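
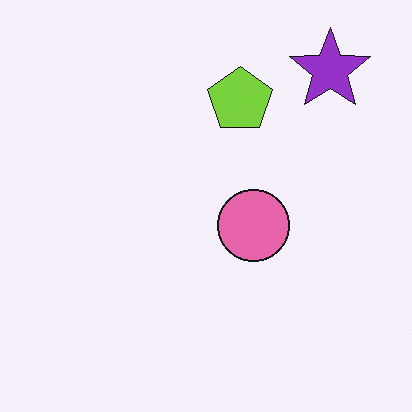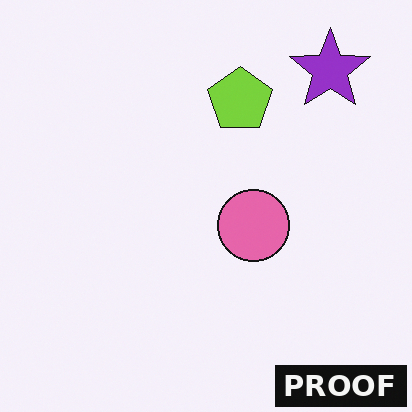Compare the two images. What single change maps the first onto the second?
The image was watermarked with the text "PROOF" in the lower-right corner.

A dark label reading "PROOF" appears in the lower-right corner.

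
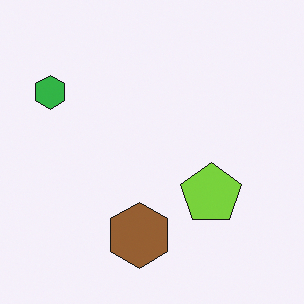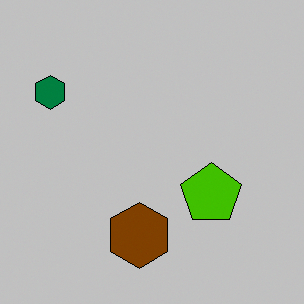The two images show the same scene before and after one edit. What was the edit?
The image was heavily posterized to just a handful of flat colors.

Each flat color has snapped to a coarser quantized level — most visibly, the near-white background has dropped to a flat grey.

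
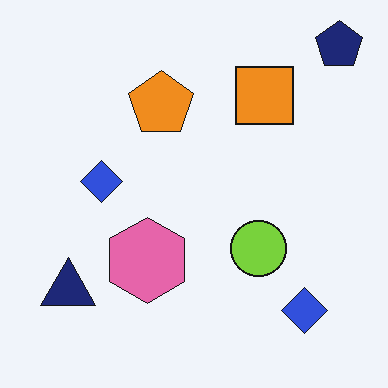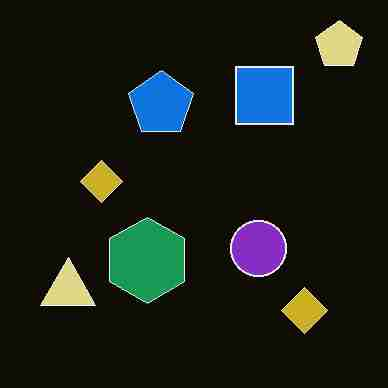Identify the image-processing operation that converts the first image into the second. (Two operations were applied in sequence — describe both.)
Color-inverted (negative), then degraded with heavy JPEG compression.

The light background has become dark and every shape's color is its complement — a photographic negative. Blocky 8×8 compression artifacts appear around shape edges and the flat background shows ringing — characteristic JPEG degradation.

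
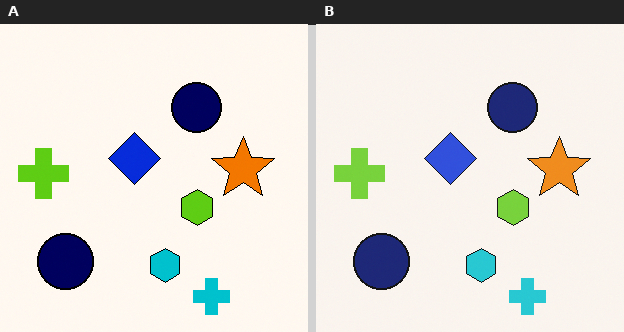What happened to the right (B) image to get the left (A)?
The image was given slightly increased contrast.

Tones are pushed away from mid-grey across the whole image — a global contrast change.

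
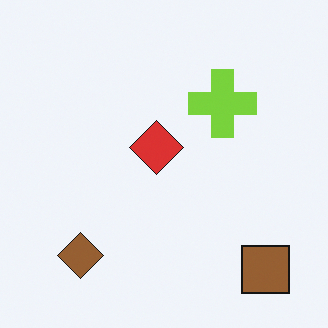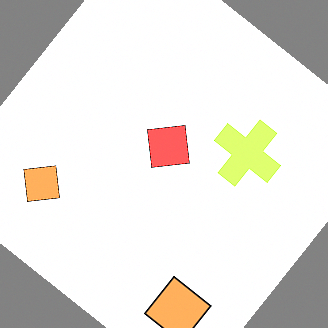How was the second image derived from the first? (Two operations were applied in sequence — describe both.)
The second image is the first rotated clockwise by a large amount — several tens of degrees, then substantially brightened.

Every shape is tilted by the same angle and the image corners show triangular fill wedges — a whole-image rotation by a non-right angle. Every pixel — background and shapes alike — is uniformly brightened.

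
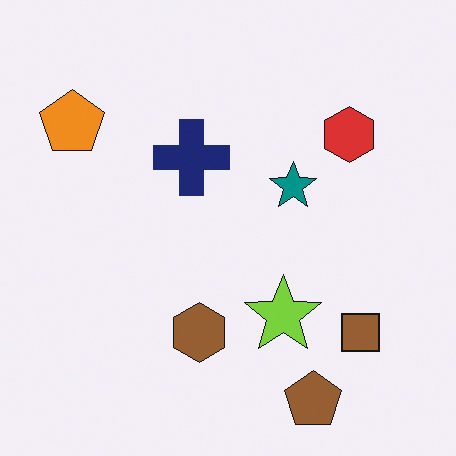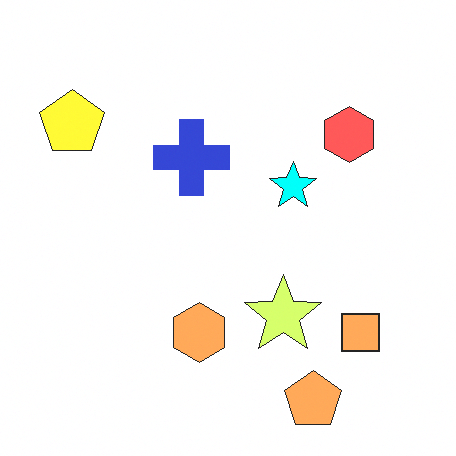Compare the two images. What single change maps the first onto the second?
It was substantially brightened.

Every pixel — background and shapes alike — is uniformly brightened.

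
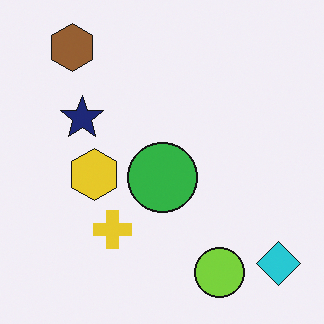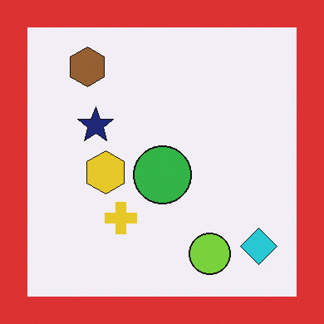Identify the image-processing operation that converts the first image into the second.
Framed with a red border.

A solid red frame runs around the edge of the second image, with the content slightly shrunk inside it.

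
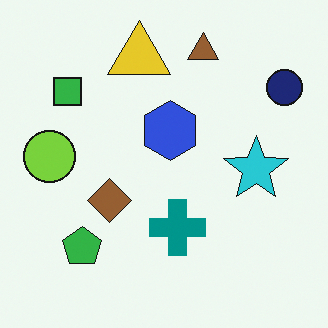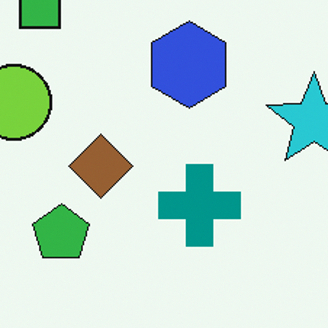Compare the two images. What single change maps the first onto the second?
Cropped slightly and scaled back up.

The visible shapes are larger and the field of view is narrower; shapes near the original edges may be partly or wholly outside the frame — a crop-and-rescale.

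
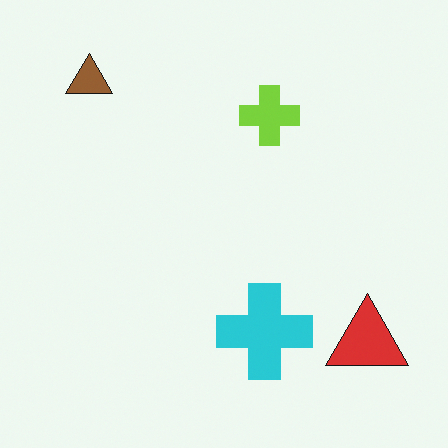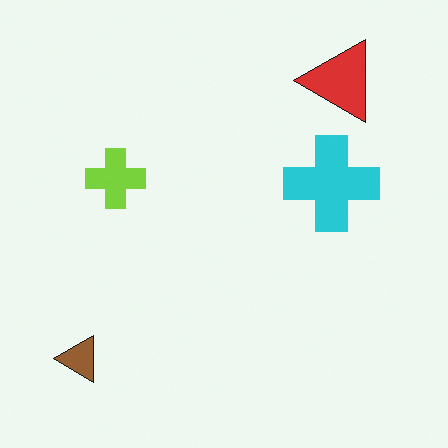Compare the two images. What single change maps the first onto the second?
It was rotated 90° counter-clockwise.

The brown triangle sits in the top-left of the first image and the bottom-left of the second — consistent with a whole-image 90° counter-clockwise rotation.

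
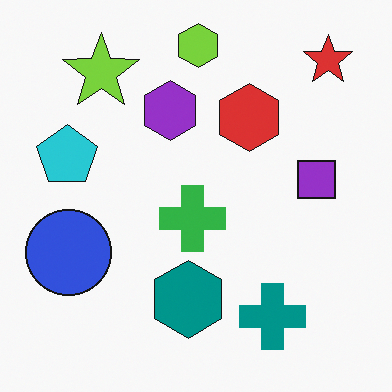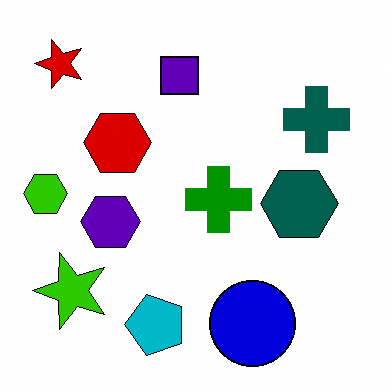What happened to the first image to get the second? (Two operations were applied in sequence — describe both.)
It was rotated 90° counter-clockwise, then boosted in contrast.

The red star sits in the top-right of the first image and the top-left of the second — consistent with a whole-image 90° counter-clockwise rotation. Tones are pushed away from mid-grey across the whole image — a global contrast change.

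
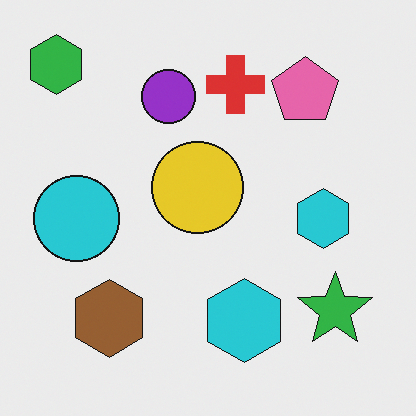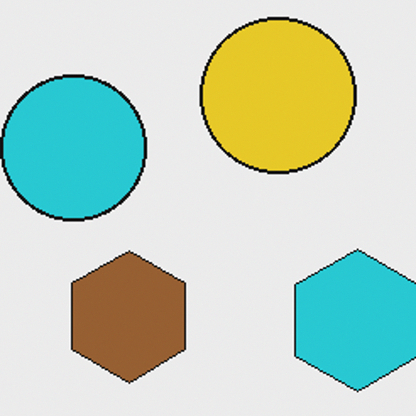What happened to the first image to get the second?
The second image is the first cropped to a noticeably smaller region and rescaled.

The visible shapes are larger and the field of view is narrower; shapes near the original edges may be partly or wholly outside the frame — a crop-and-rescale.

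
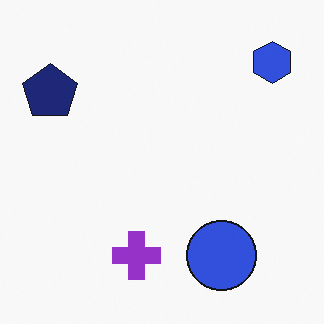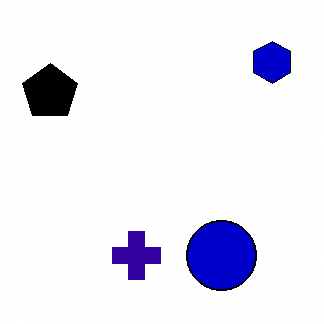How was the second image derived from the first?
This is the original image given much higher contrast.

Tones are pushed away from mid-grey across the whole image — a global contrast change.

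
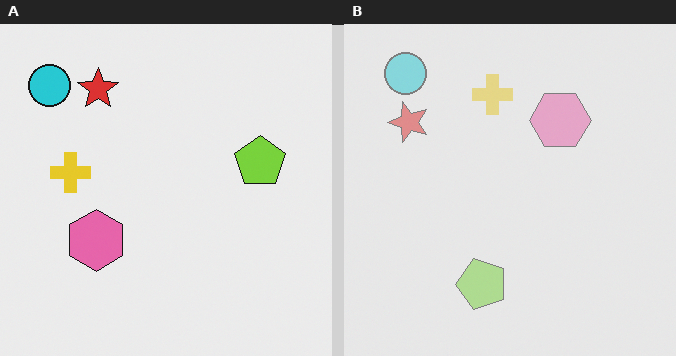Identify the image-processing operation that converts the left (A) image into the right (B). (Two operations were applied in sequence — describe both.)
This is the original image transposed (reflected across the top-left ↔ bottom-right diagonal), then washed out (contrast reduced).

Shapes have swapped their row and column positions — what was in the top-right is now in the bottom-left — a diagonal reflection. Tones are pushed toward mid-grey across the whole image — a global contrast change.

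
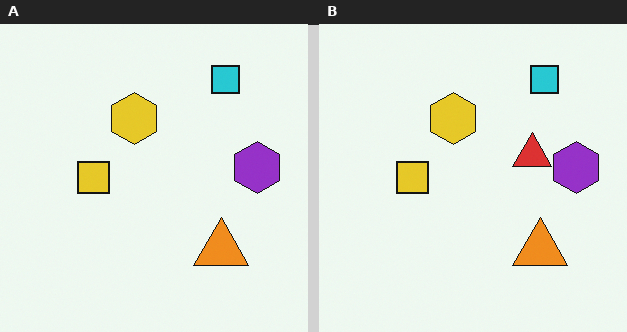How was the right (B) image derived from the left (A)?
Overlaid with an additional red triangle.

A red triangle appears in the right (B) image that is absent from the left (A).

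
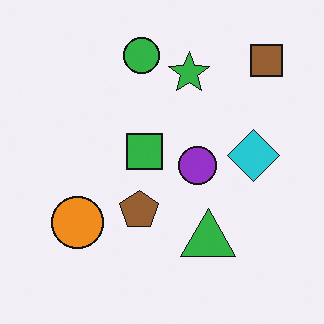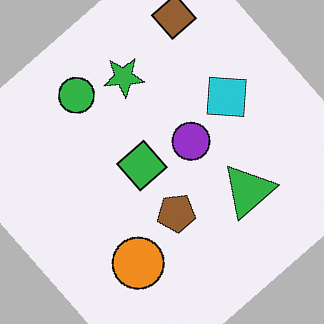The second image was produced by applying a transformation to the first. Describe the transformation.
This is the original image rotated counter-clockwise by a large amount — several tens of degrees.

Every shape is tilted by the same angle and the image corners show triangular fill wedges — a whole-image rotation by a non-right angle.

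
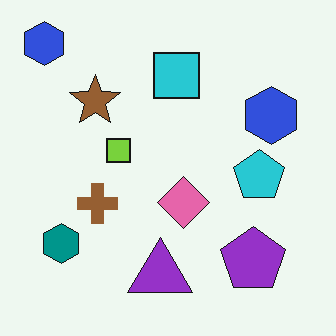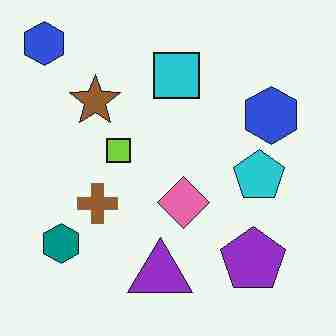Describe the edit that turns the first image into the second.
The transformation is: degraded with heavy JPEG compression.

Blocky 8×8 compression artifacts appear around shape edges and the flat background shows ringing — characteristic JPEG degradation.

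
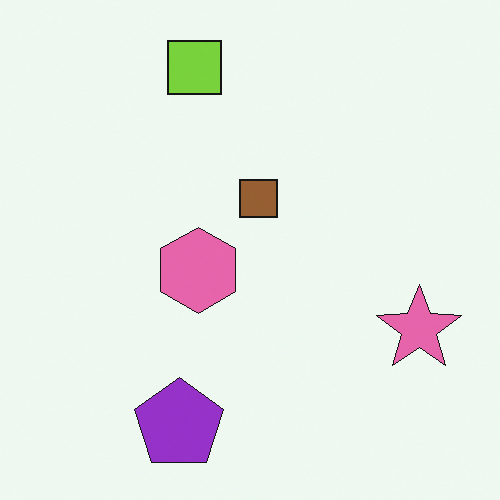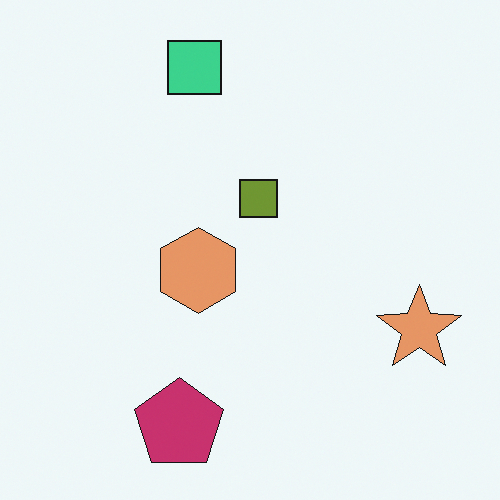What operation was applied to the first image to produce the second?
It was hue-shifted by a small amount.

Every shape's color has rotated by the same amount around the hue wheel — a uniform hue shift.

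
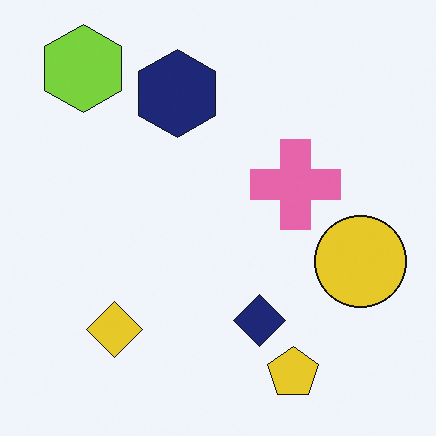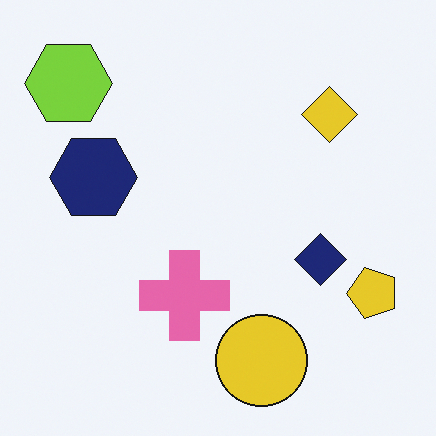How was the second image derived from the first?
The image was transposed (reflected across the top-left ↔ bottom-right diagonal).

Shapes have swapped their row and column positions — what was in the top-right is now in the bottom-left — a diagonal reflection.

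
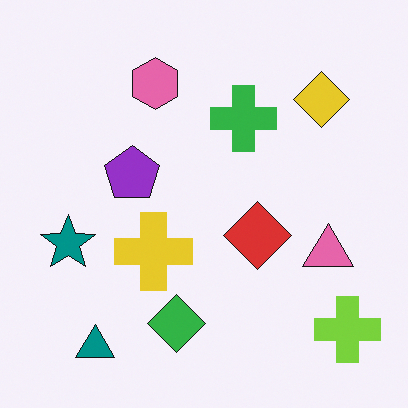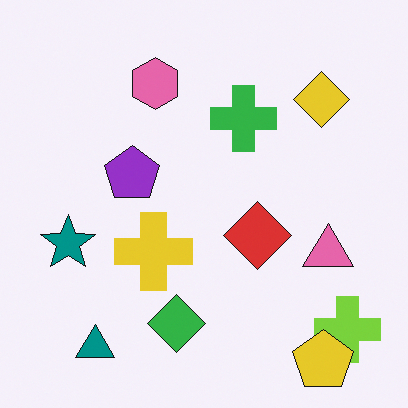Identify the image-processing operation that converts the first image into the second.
This is the original image overlaid with an additional yellow pentagon.

A yellow pentagon appears in the second image that is absent from the first.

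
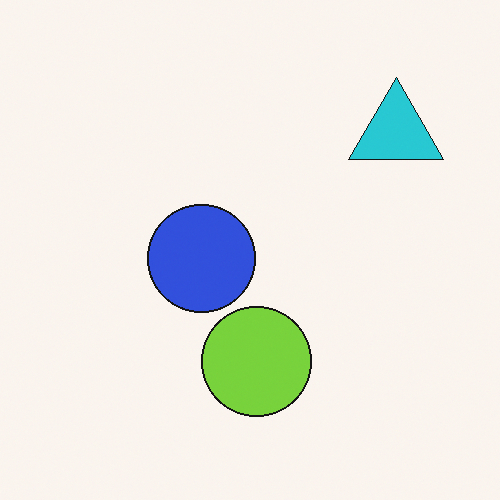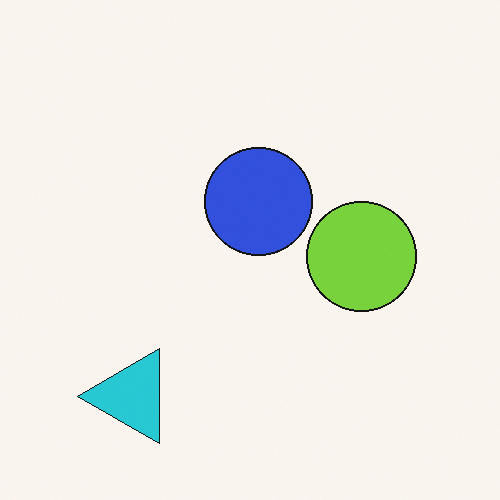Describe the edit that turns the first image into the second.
The image was transposed (reflected across the top-left ↔ bottom-right diagonal).

Shapes have swapped their row and column positions — what was in the top-right is now in the bottom-left — a diagonal reflection.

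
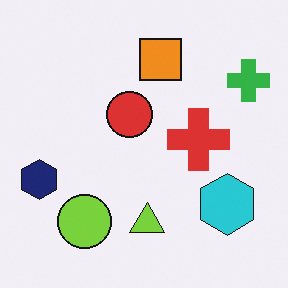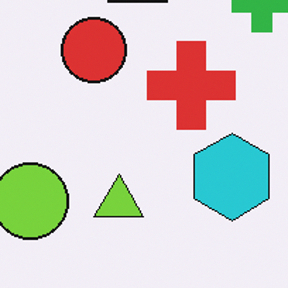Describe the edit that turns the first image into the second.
It was cropped to a modestly smaller region and rescaled.

The visible shapes are larger and the field of view is narrower; shapes near the original edges may be partly or wholly outside the frame — a crop-and-rescale.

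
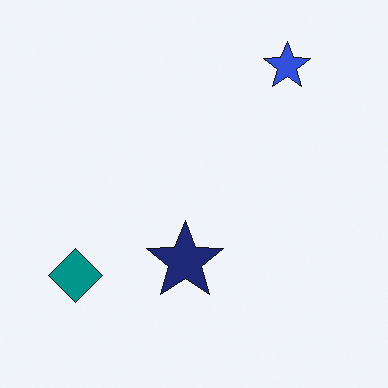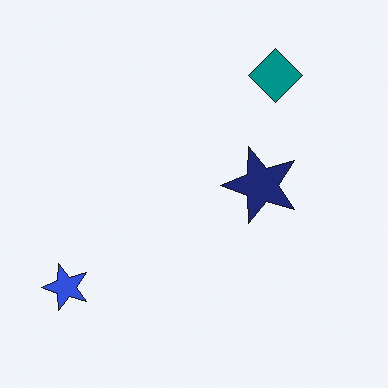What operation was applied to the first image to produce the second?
It was transposed (reflected across the top-left ↔ bottom-right diagonal).

Shapes have swapped their row and column positions — what was in the top-right is now in the bottom-left — a diagonal reflection.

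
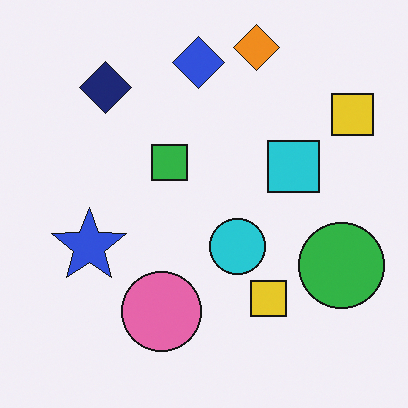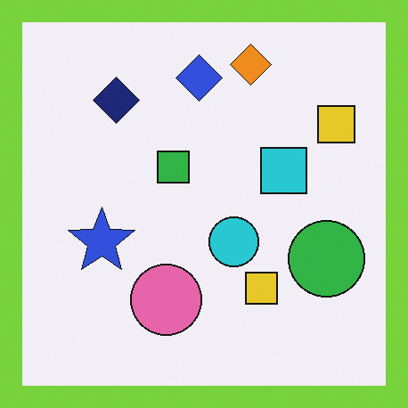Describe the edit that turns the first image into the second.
It was framed with a lime border.

A solid lime frame runs around the edge of the second image, with the content slightly shrunk inside it.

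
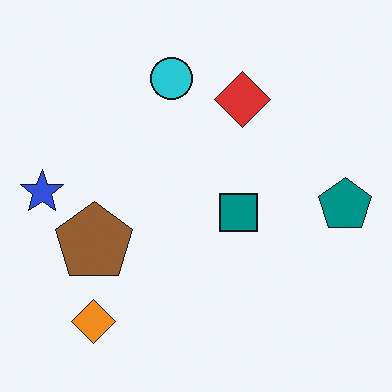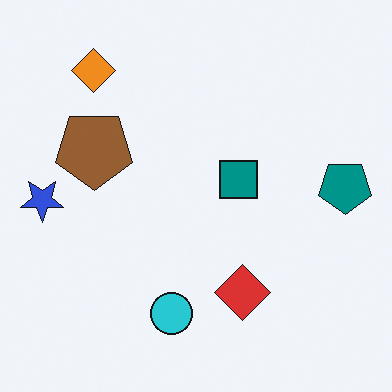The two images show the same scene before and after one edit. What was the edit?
The transformation is: flipped vertically (top ↔ bottom).

The orange diamond is in the bottom-left of the first image and the top-left of the second — shapes on opposite sides of the horizontal midline have swapped in a mirror flip.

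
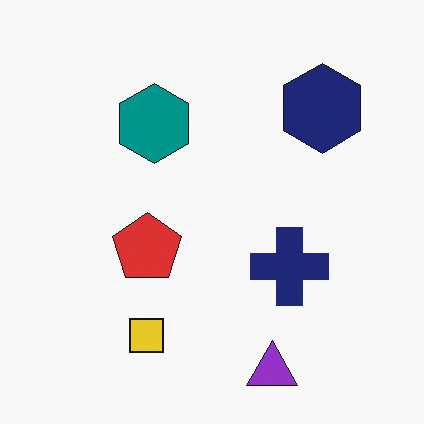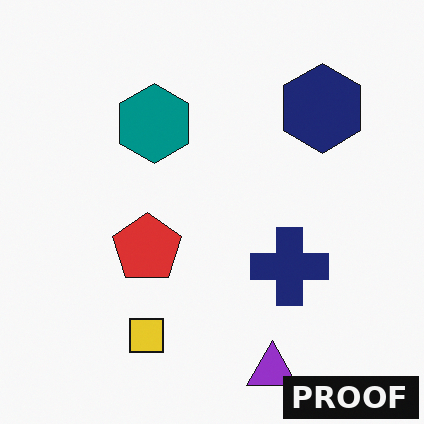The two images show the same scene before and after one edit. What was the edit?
The transformation is: watermarked with the text "PROOF" in the lower-right corner.

A dark label reading "PROOF" appears in the lower-right corner.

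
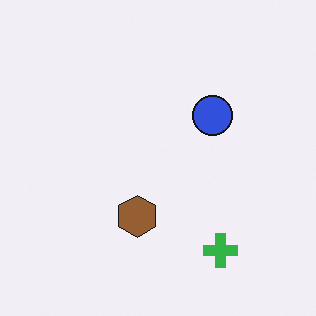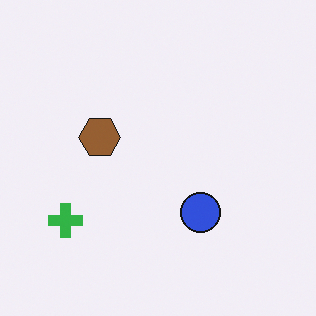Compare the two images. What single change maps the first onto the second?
The transformation is: rotated 90° clockwise.

The green cross sits in the bottom-right of the first image and the bottom-left of the second — consistent with a whole-image 90° clockwise rotation.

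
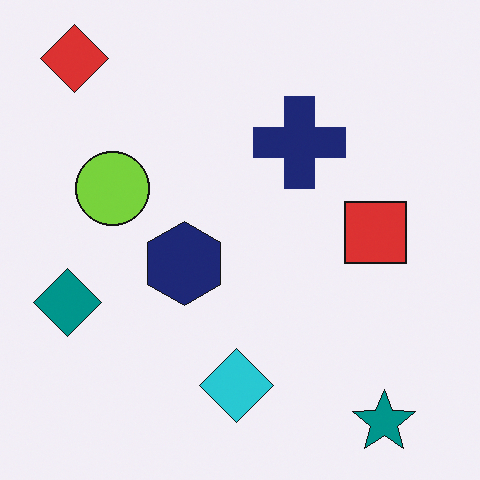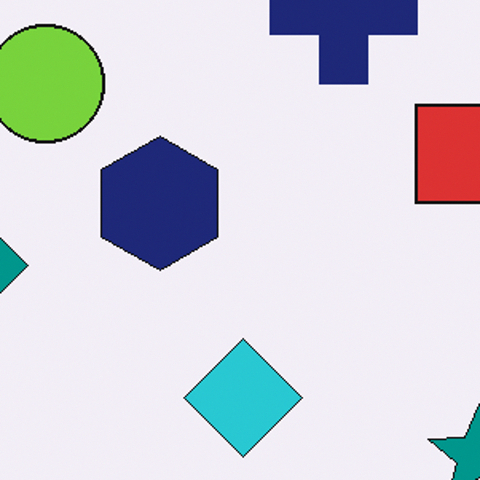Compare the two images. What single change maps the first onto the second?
The second image is the first cropped to a modestly smaller region and rescaled.

The visible shapes are larger and the field of view is narrower; shapes near the original edges may be partly or wholly outside the frame — a crop-and-rescale.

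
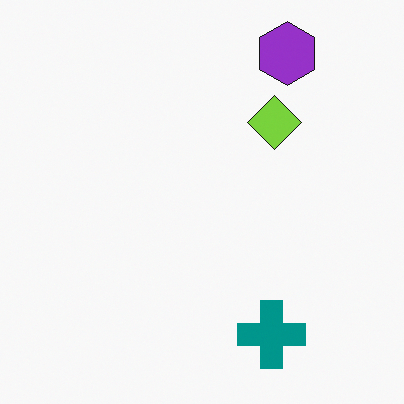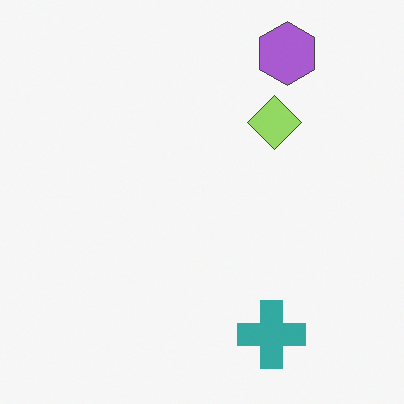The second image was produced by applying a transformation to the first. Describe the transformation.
The image was given slightly reduced contrast.

Tones are pushed toward mid-grey across the whole image — a global contrast change.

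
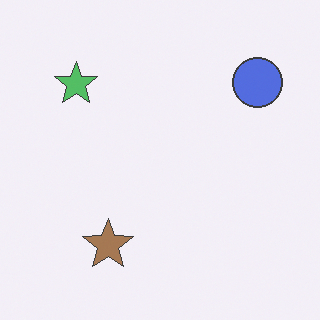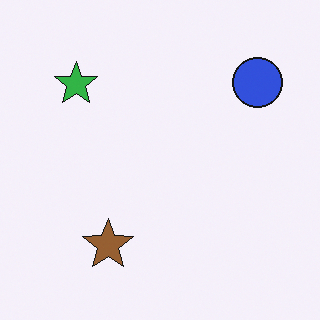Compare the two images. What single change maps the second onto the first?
It was given slightly reduced contrast.

Tones are pushed toward mid-grey across the whole image — a global contrast change.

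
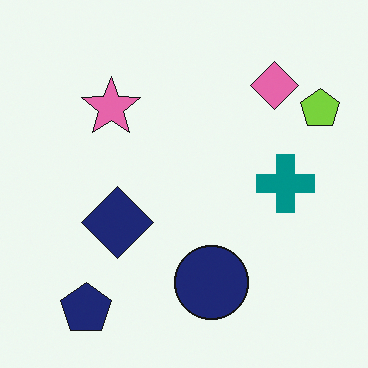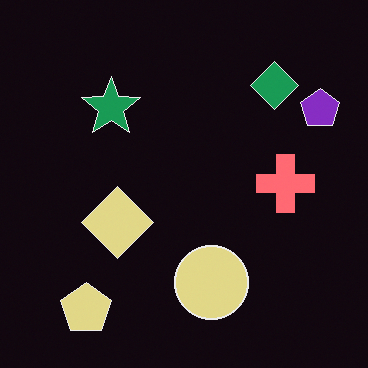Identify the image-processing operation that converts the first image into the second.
It was color-inverted (negative).

The light background has become dark and every shape's color is its complement — a photographic negative.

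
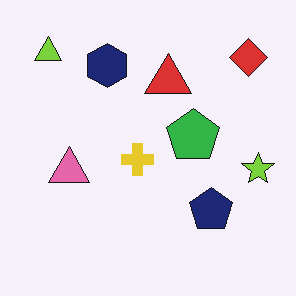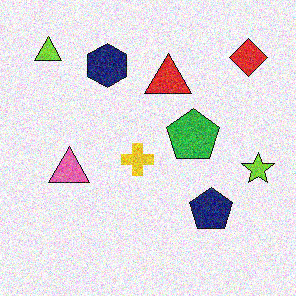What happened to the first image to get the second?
This is the original image degraded with moderate additive noise.

Random speckle covers the whole image, including the flat background.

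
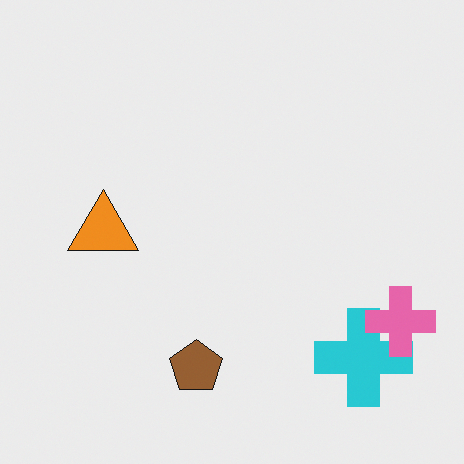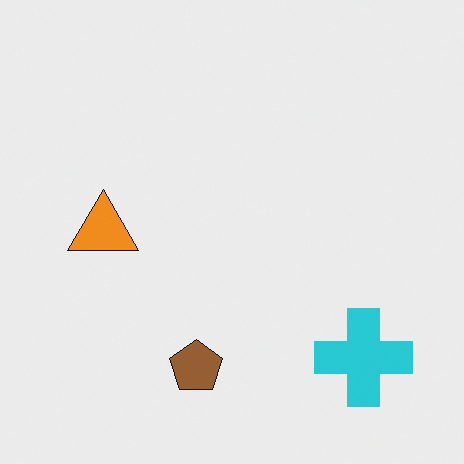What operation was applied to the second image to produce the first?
The transformation is: overlaid with an additional pink cross.

A pink cross appears in the first image that is absent from the second.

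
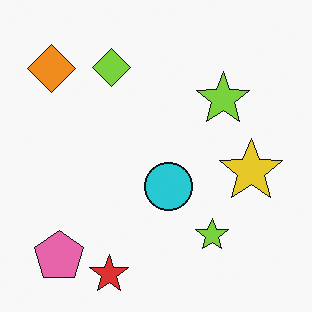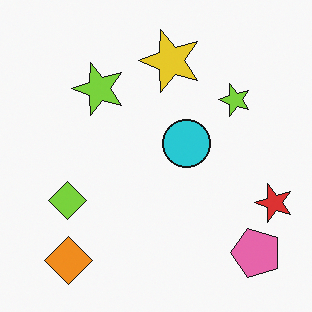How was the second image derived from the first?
This is the original image rotated 90° counter-clockwise.

The pink pentagon sits in the bottom-left of the first image and the bottom-right of the second — consistent with a whole-image 90° counter-clockwise rotation.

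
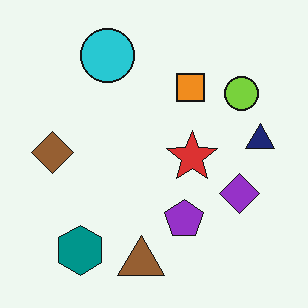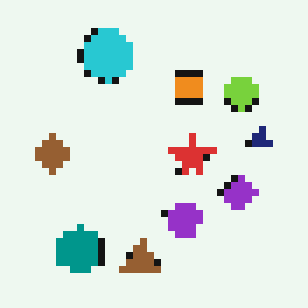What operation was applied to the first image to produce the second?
The second image is the first pixelated into visible square blocks.

Shapes are reduced to large square blocks; fine edges and outlines are lost — a downscale-then-upscale (mosaic) effect.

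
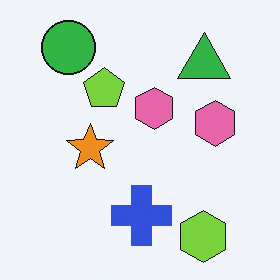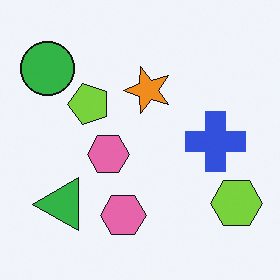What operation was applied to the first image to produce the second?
This is the original image transposed (reflected across the top-left ↔ bottom-right diagonal).

Shapes have swapped their row and column positions — what was in the top-right is now in the bottom-left — a diagonal reflection.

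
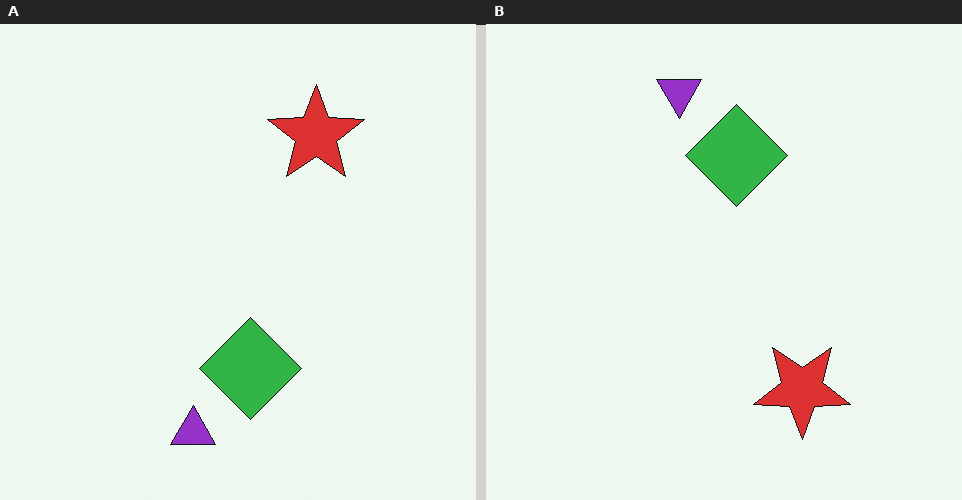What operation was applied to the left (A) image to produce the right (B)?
The transformation is: flipped vertically (top ↔ bottom).

The purple triangle is in the bottom of the left (A) image and the top of the right (B) — shapes on opposite sides of the horizontal midline have swapped in a mirror flip.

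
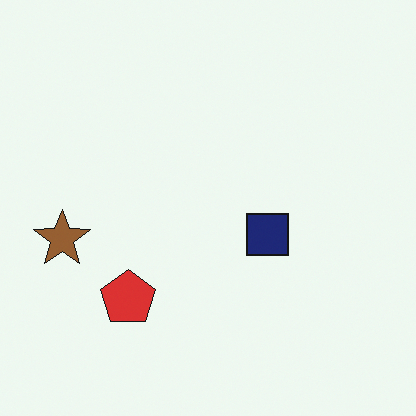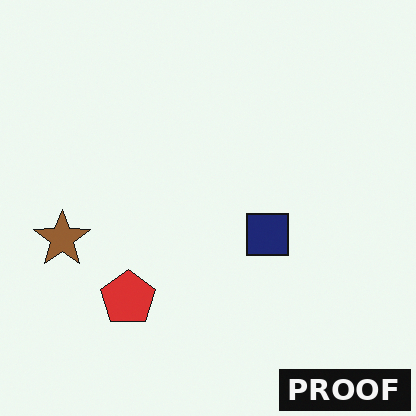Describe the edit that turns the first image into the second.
It was watermarked with the text "PROOF" in the lower-right corner.

A dark label reading "PROOF" appears in the lower-right corner.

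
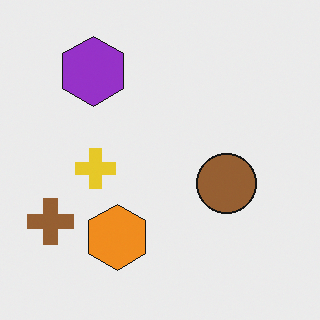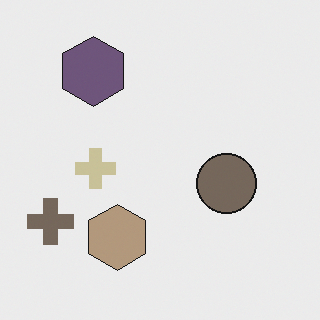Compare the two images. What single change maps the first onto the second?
The image was made much more muted (saturation change).

All colors are more muted and greyish — a global saturation change.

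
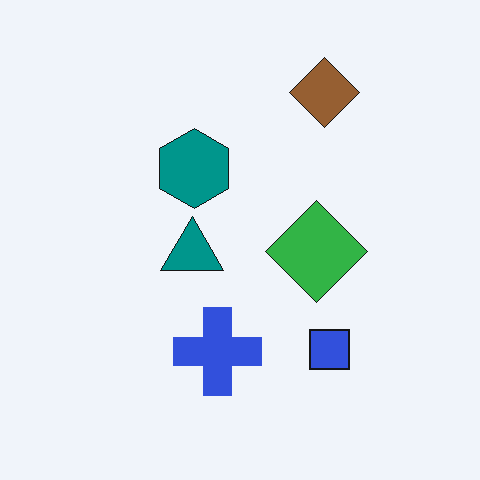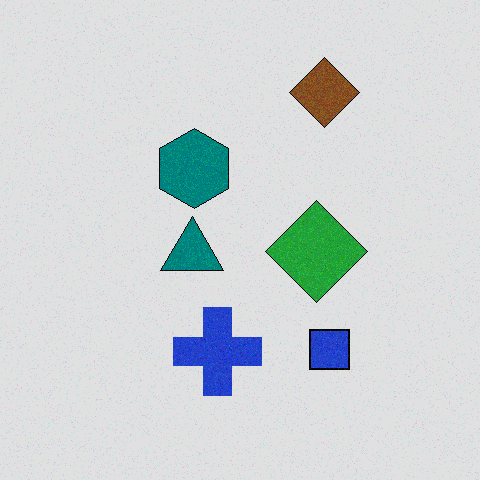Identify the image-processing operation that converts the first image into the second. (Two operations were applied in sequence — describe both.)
It was degraded with a light layer of grain, then posterized to a reduced palette.

Random speckle covers the whole image, including the flat background. Each flat color has snapped to a coarser quantized level — most visibly, the near-white background has dropped to a flat grey.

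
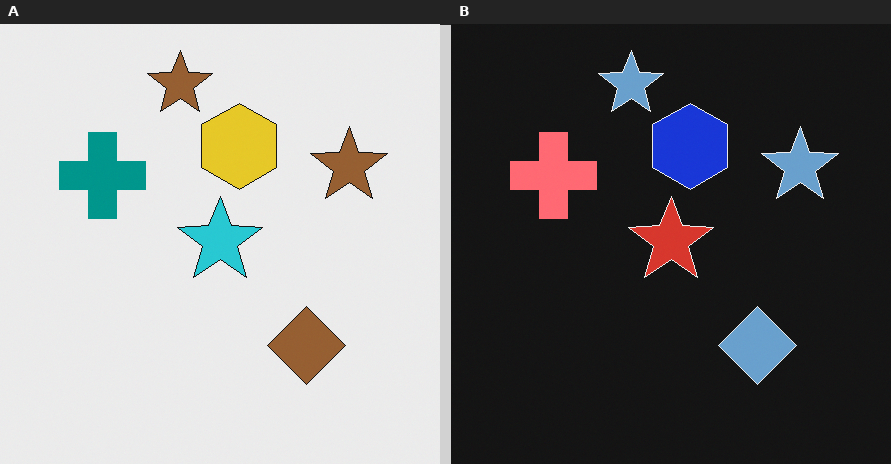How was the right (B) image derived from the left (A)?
The right (B) image is the left (A) color-inverted (negative).

The light background has become dark and every shape's color is its complement — a photographic negative.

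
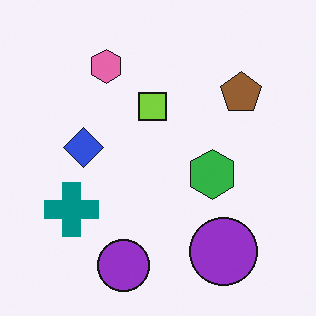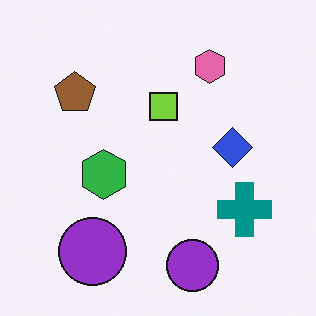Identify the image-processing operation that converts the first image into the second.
The image was flipped horizontally (left ↔ right).

The teal cross is in the left of the first image and the right of the second — shapes on opposite sides of the vertical midline have swapped in a mirror flip.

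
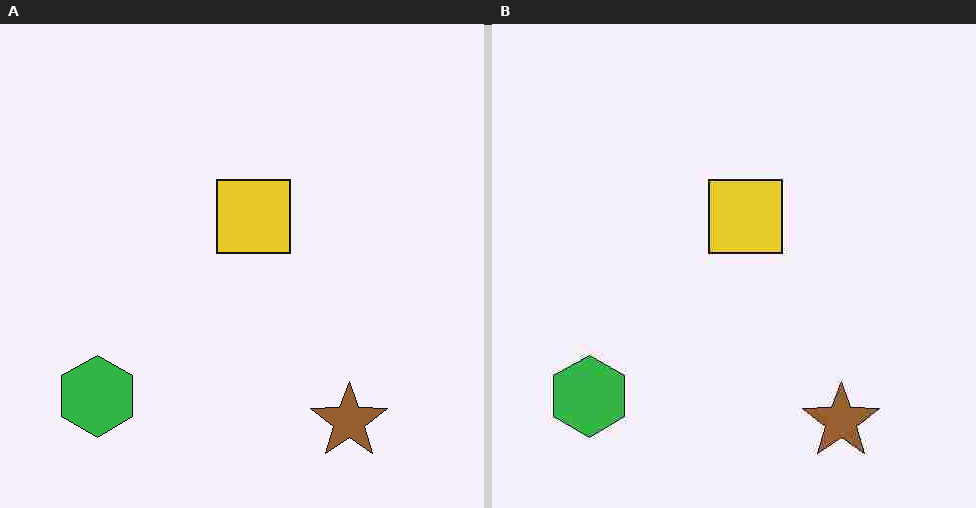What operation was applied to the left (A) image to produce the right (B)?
It was heavily JPEG-compressed with obvious blocking artifacts.

Blocky 8×8 compression artifacts appear around shape edges and the flat background shows ringing — characteristic JPEG degradation.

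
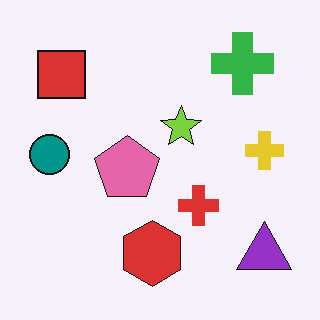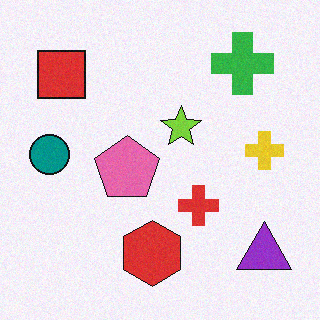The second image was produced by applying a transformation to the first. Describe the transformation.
It was degraded with a light layer of grain.

Random speckle covers the whole image, including the flat background.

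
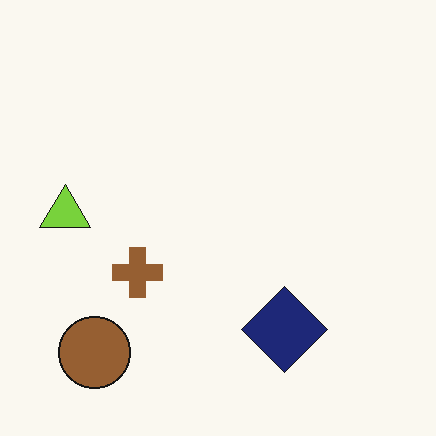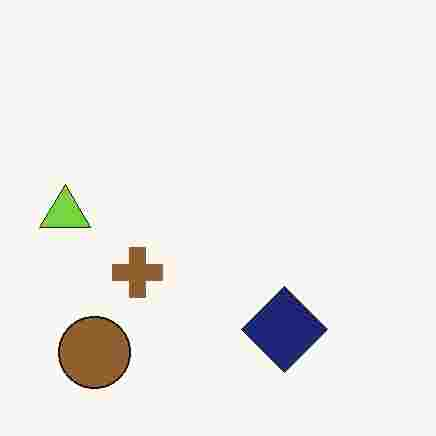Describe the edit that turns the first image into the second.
The image was degraded with heavy JPEG compression.

Blocky 8×8 compression artifacts appear around shape edges and the flat background shows ringing — characteristic JPEG degradation.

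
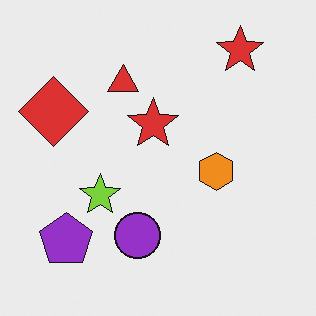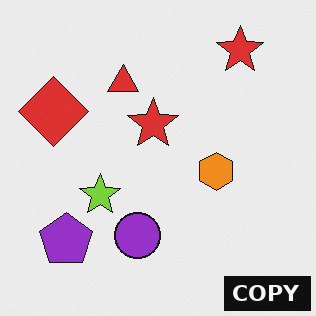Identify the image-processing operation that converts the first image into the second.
The transformation is: watermarked with the text "COPY" in the lower-right corner.

A dark label reading "COPY" appears in the lower-right corner.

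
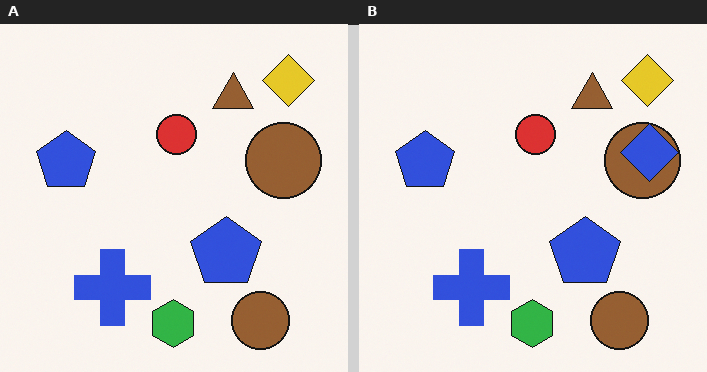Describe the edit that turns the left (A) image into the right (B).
It was overlaid with an additional blue diamond.

A blue diamond appears in the right (B) image that is absent from the left (A).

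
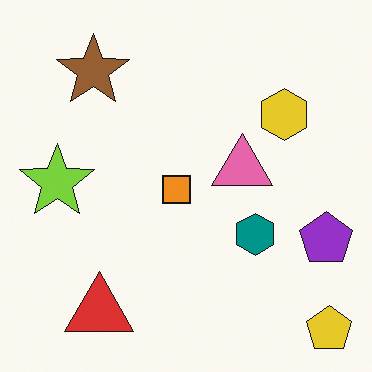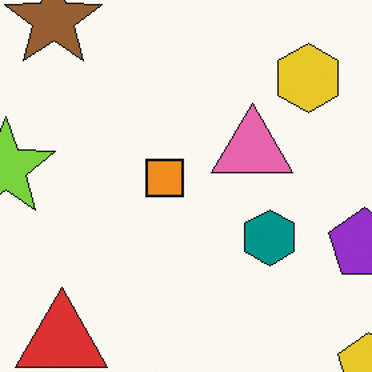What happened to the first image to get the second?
It was cropped slightly and scaled back up.

The visible shapes are larger and the field of view is narrower; shapes near the original edges may be partly or wholly outside the frame — a crop-and-rescale.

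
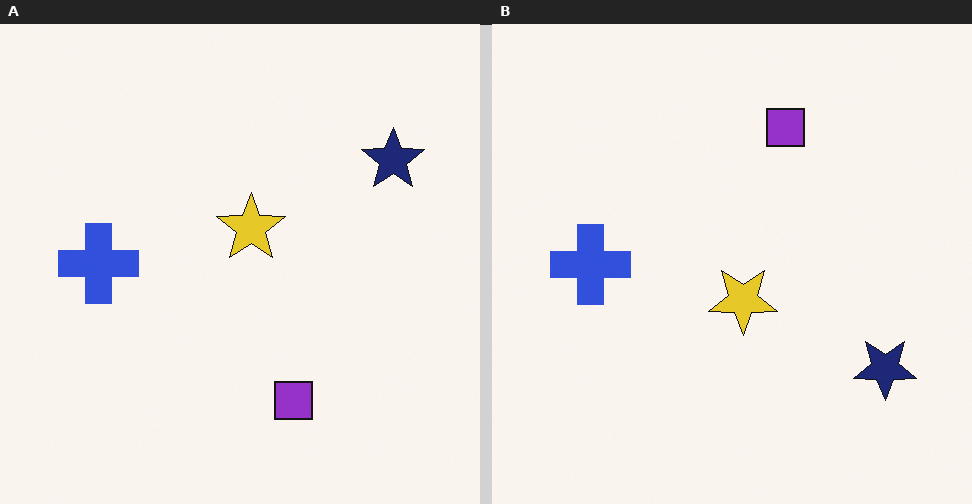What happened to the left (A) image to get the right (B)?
The transformation is: flipped vertically (top ↔ bottom).

The purple square is in the bottom of the left (A) image and the top of the right (B) — shapes on opposite sides of the horizontal midline have swapped in a mirror flip.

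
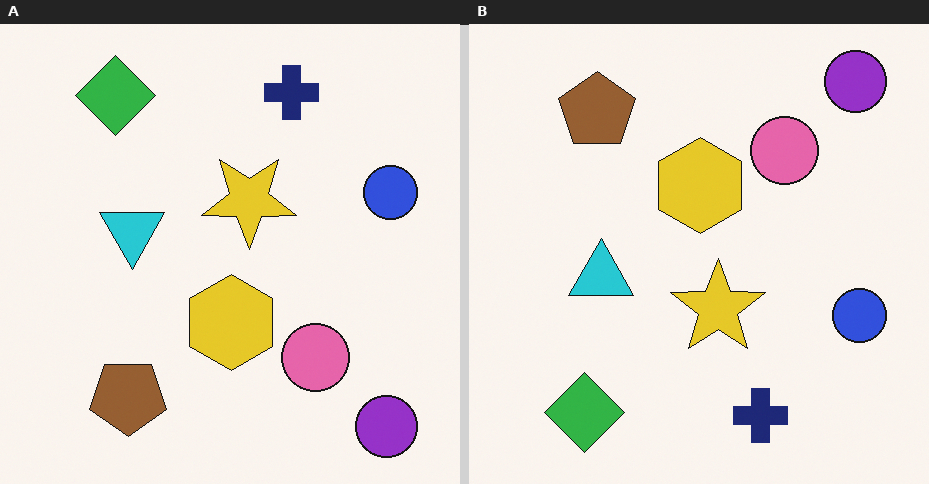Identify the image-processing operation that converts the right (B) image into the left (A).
The transformation is: flipped vertically (top ↔ bottom).

The purple circle is in the top-right of the right (B) image and the bottom-right of the left (A) — shapes on opposite sides of the horizontal midline have swapped in a mirror flip.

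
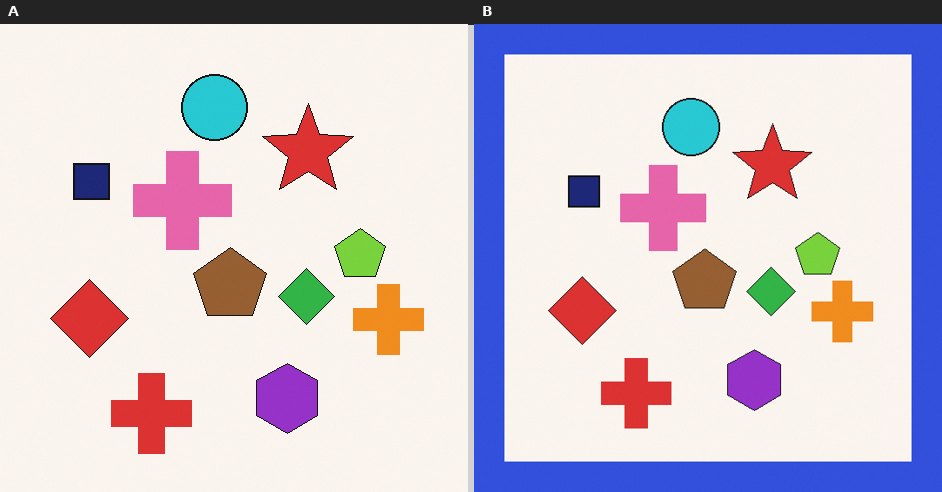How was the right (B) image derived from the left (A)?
This is the original image framed with a blue border.

A solid blue frame runs around the edge of the right (B) image, with the content slightly shrunk inside it.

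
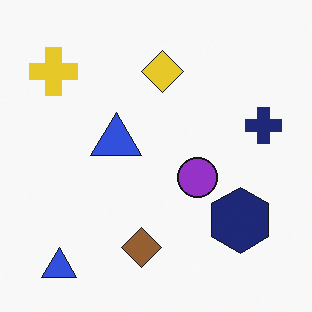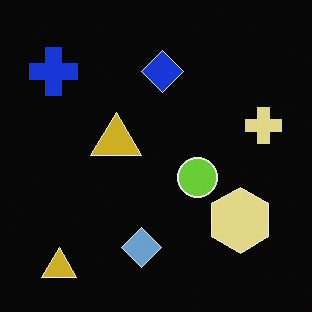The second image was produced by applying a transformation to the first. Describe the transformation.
The image was color-inverted (negative).

The light background has become dark and every shape's color is its complement — a photographic negative.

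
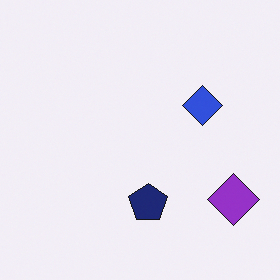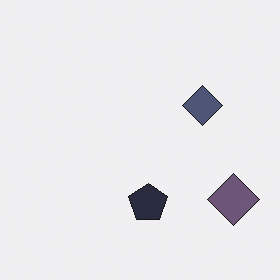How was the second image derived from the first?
This is the original image heavily desaturated.

All colors are more muted and greyish — a global saturation change.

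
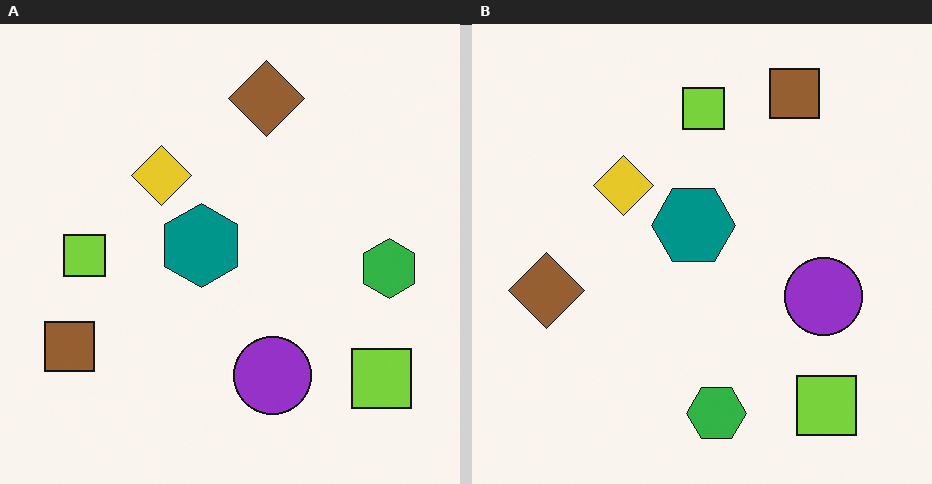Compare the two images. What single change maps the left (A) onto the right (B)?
It was transposed (reflected across the top-left ↔ bottom-right diagonal).

Shapes have swapped their row and column positions — what was in the top-right is now in the bottom-left — a diagonal reflection.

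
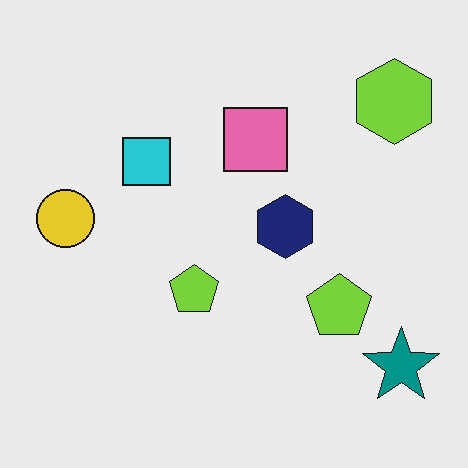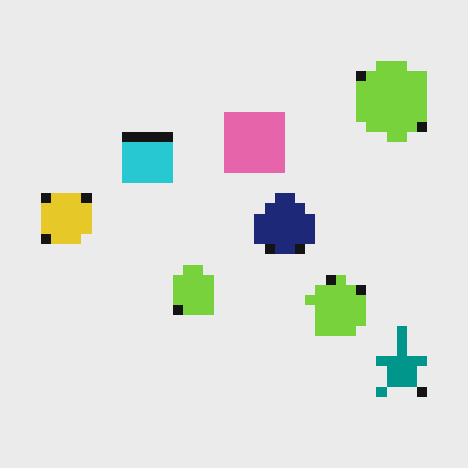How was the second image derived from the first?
It was heavily pixelated into large blocks.

Shapes are reduced to large square blocks; fine edges and outlines are lost — a downscale-then-upscale (mosaic) effect.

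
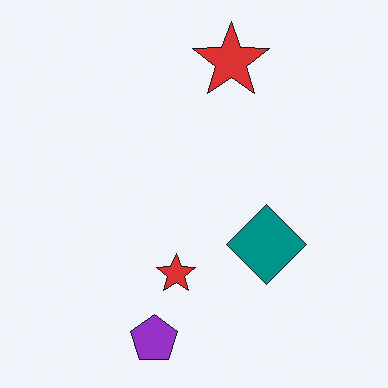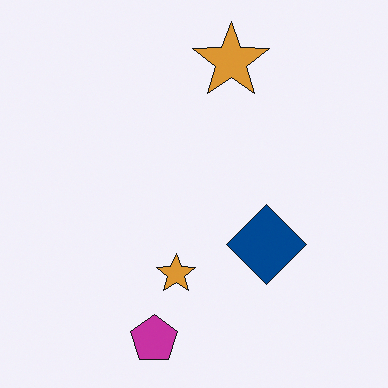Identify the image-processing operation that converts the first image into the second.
The second image is the first hue-shifted by a small amount.

Every shape's color has rotated by the same amount around the hue wheel — a uniform hue shift.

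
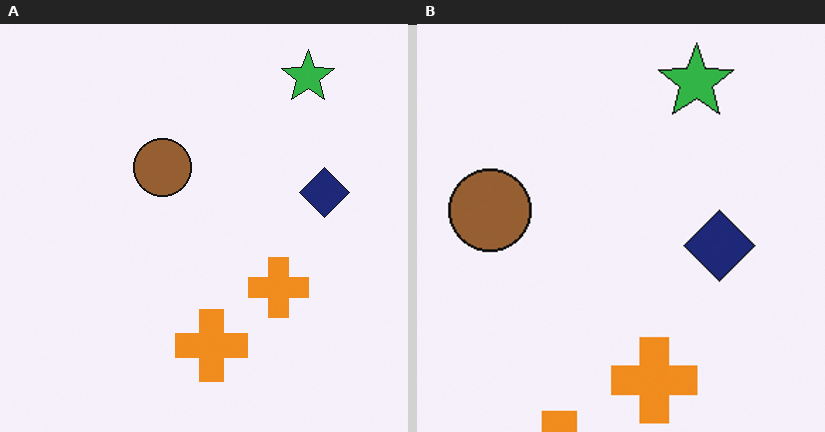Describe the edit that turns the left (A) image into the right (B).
Cropped slightly and scaled back up.

The visible shapes are larger and the field of view is narrower; shapes near the original edges may be partly or wholly outside the frame — a crop-and-rescale.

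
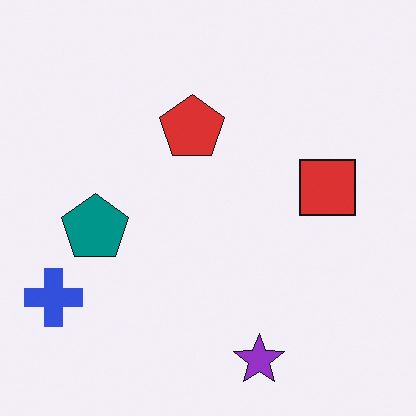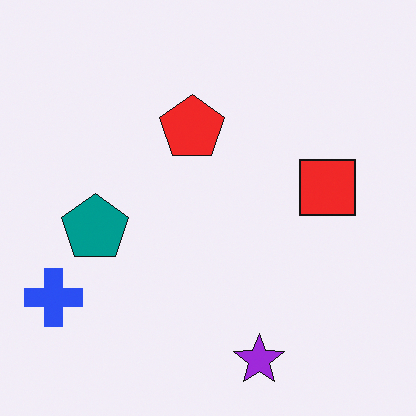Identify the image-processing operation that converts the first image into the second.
The image was slightly oversaturated.

All colors are more vivid — a global saturation change.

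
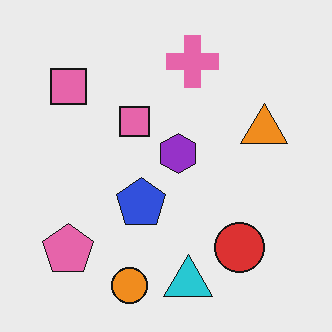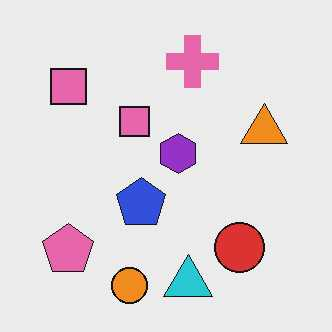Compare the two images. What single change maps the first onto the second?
The image was given moderate JPEG compression.

Blocky 8×8 compression artifacts appear around shape edges and the flat background shows ringing — characteristic JPEG degradation.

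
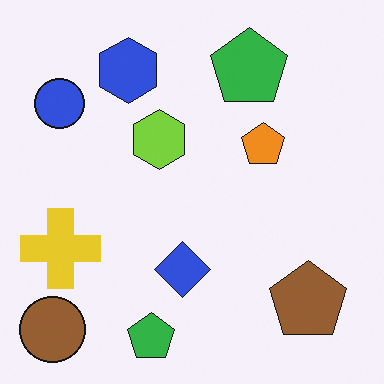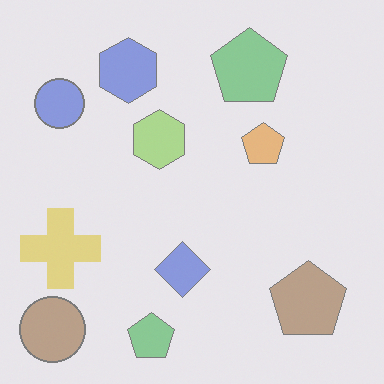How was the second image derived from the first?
The second image is the first washed out (contrast reduced).

Tones are pushed toward mid-grey across the whole image — a global contrast change.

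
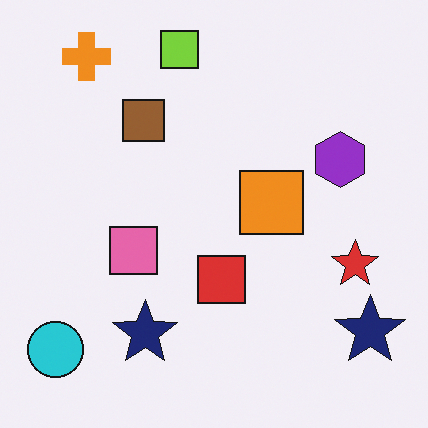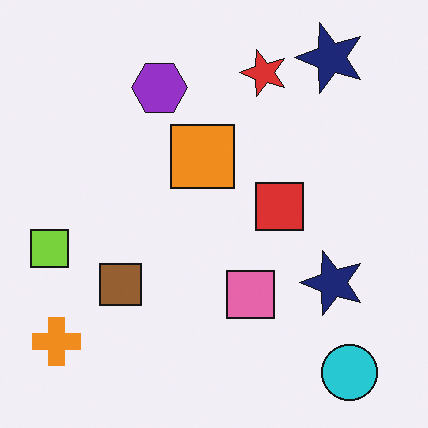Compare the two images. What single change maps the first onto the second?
This is the original image rotated 90° counter-clockwise.

The cyan circle sits in the bottom-left of the first image and the bottom-right of the second — consistent with a whole-image 90° counter-clockwise rotation.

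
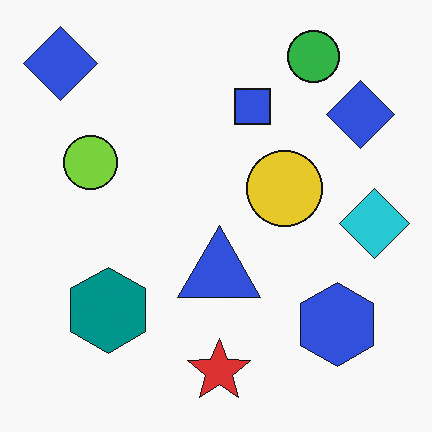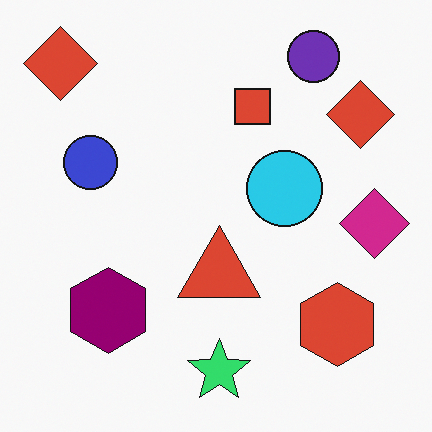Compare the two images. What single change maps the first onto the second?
This is the original image hue-shifted by a moderate amount.

Every shape's color has rotated by the same amount around the hue wheel — a uniform hue shift.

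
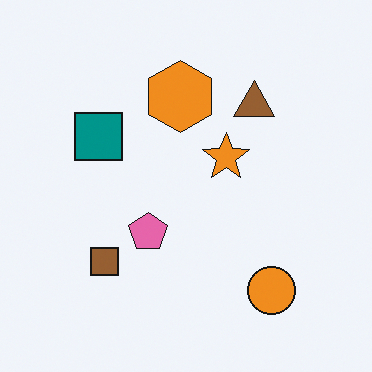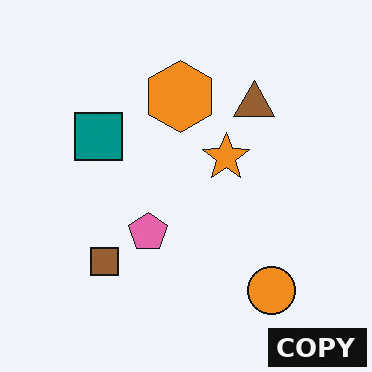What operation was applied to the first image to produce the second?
The second image is the first watermarked with the text "COPY" in the lower-right corner.

A dark label reading "COPY" appears in the lower-right corner.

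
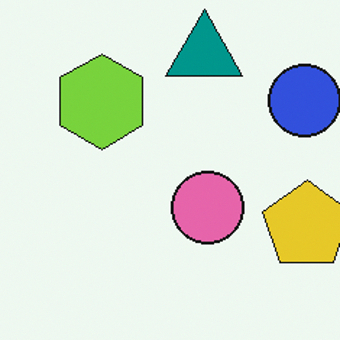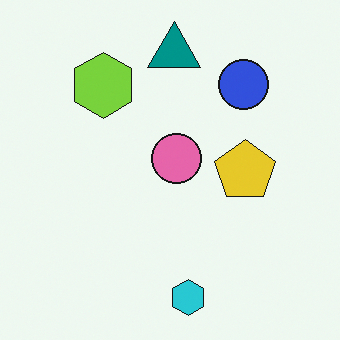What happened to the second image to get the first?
The first image is the second cropped to a modestly smaller region and rescaled.

The visible shapes are larger and the field of view is narrower; shapes near the original edges may be partly or wholly outside the frame — a crop-and-rescale.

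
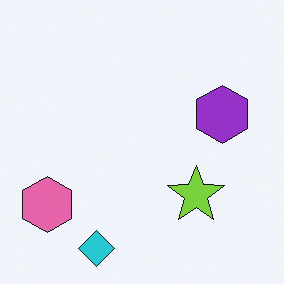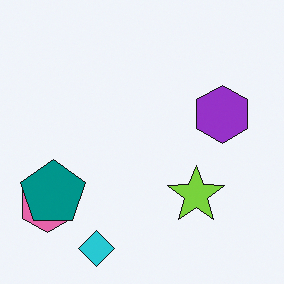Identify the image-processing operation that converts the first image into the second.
The second image is the first overlaid with an additional teal pentagon.

A teal pentagon appears in the second image that is absent from the first.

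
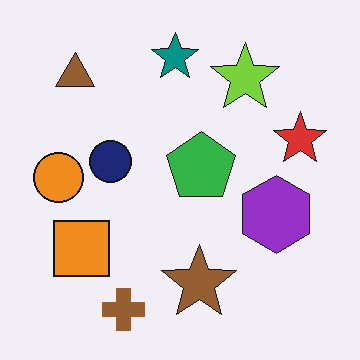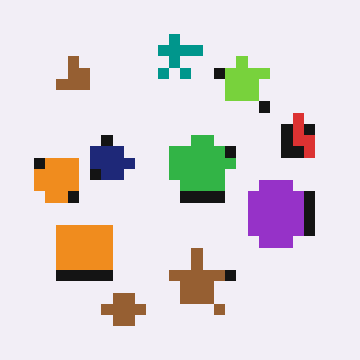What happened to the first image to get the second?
The image was heavily pixelated into large blocks.

Shapes are reduced to large square blocks; fine edges and outlines are lost — a downscale-then-upscale (mosaic) effect.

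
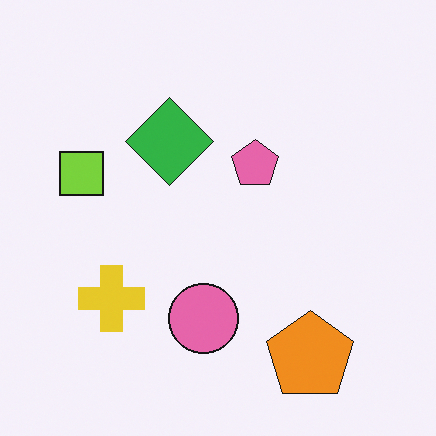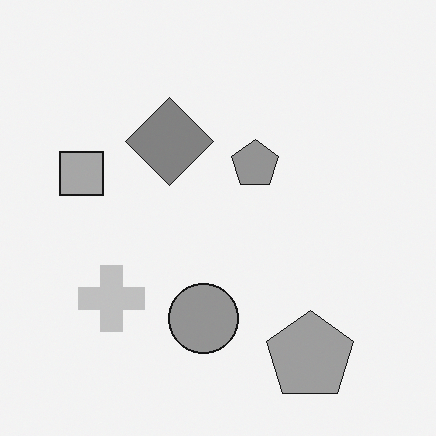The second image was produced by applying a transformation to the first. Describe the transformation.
It was converted to grayscale.

All color is removed — every shape is now a shade of grey.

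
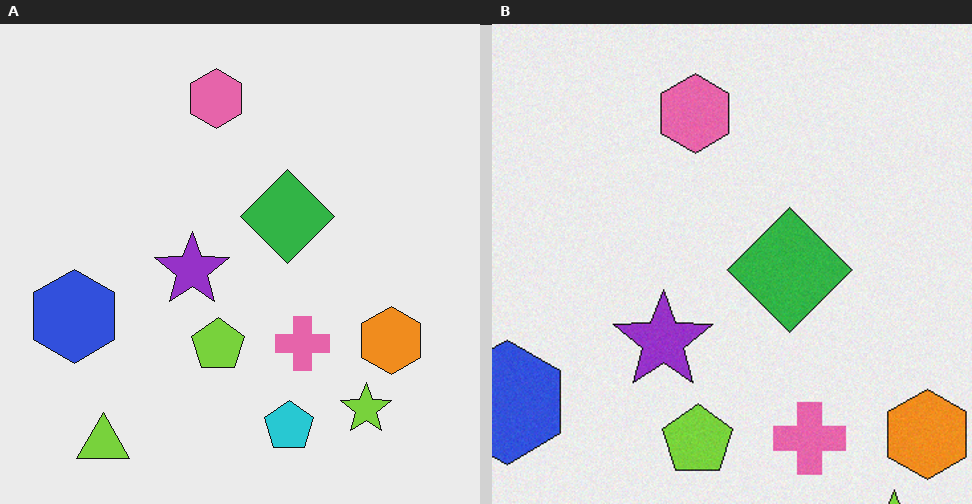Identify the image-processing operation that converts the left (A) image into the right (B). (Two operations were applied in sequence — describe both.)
The transformation is: degraded with subtle gaussian noise, then cropped slightly and scaled back up.

Random speckle covers the whole image, including the flat background. The visible shapes are larger and the field of view is narrower; shapes near the original edges may be partly or wholly outside the frame — a crop-and-rescale.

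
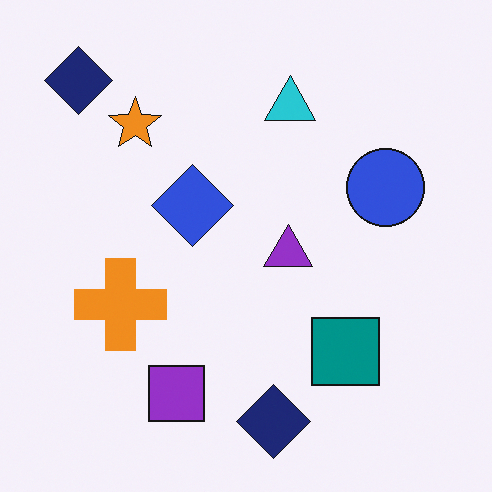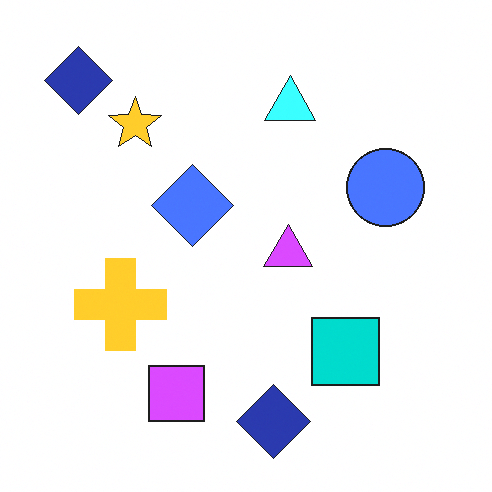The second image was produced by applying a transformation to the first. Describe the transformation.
This is the original image noticeably brightened.

Every pixel — background and shapes alike — is uniformly brightened.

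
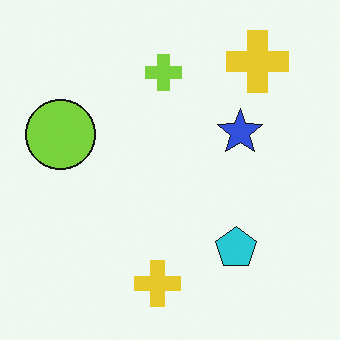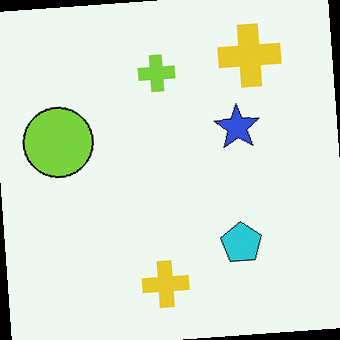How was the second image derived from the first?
This is the original image rotated counter-clockwise by a few degrees.

Every shape is tilted by the same angle and the image corners show triangular fill wedges — a whole-image rotation by a non-right angle.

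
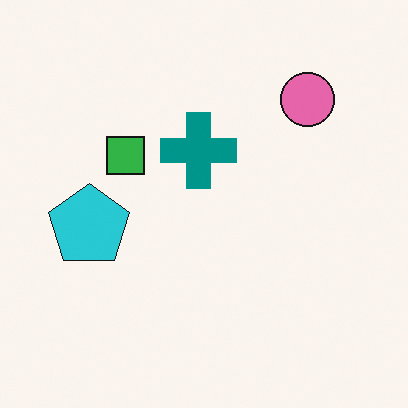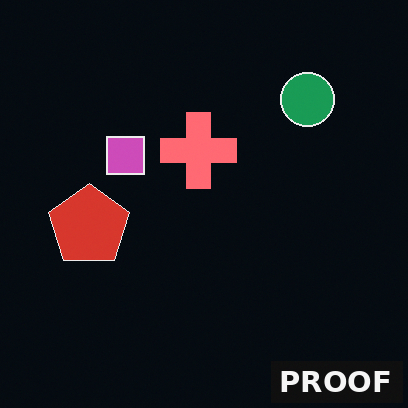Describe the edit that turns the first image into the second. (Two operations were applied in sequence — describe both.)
This is the original image color-inverted (negative), then watermarked with the text "PROOF" in the lower-right corner.

The light background has become dark and every shape's color is its complement — a photographic negative. A dark label reading "PROOF" appears in the lower-right corner.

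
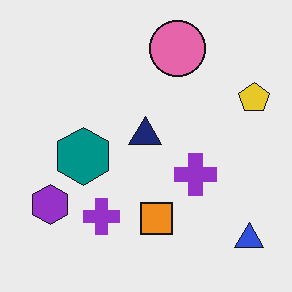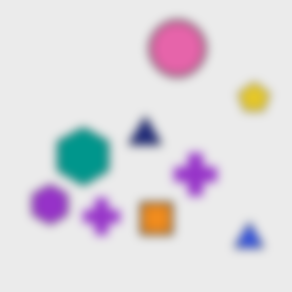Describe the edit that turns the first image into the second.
It was strongly gaussian-blurred.

Shape edges and outlines are uniformly softened across the whole image.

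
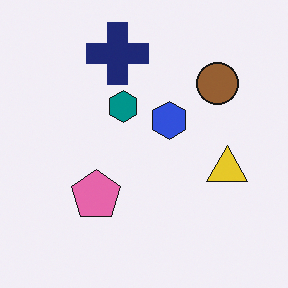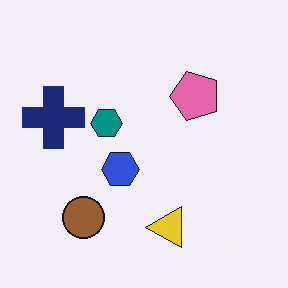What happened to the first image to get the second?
It was transposed (reflected across the top-left ↔ bottom-right diagonal).

Shapes have swapped their row and column positions — what was in the top-right is now in the bottom-left — a diagonal reflection.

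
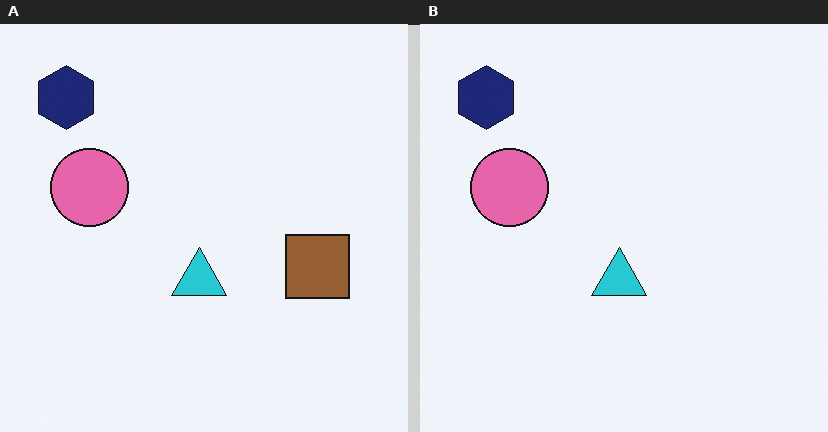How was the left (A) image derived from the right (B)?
It was overlaid with an additional brown square.

A brown square appears in the left (A) image that is absent from the right (B).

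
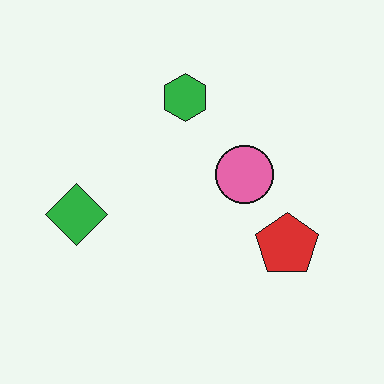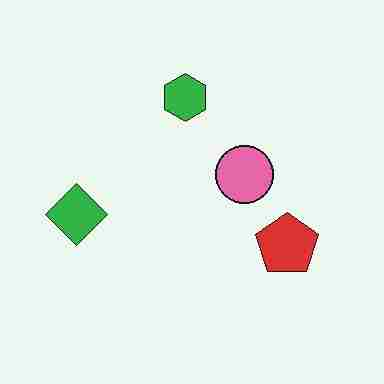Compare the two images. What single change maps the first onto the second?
The image was degraded with heavy JPEG compression.

Blocky 8×8 compression artifacts appear around shape edges and the flat background shows ringing — characteristic JPEG degradation.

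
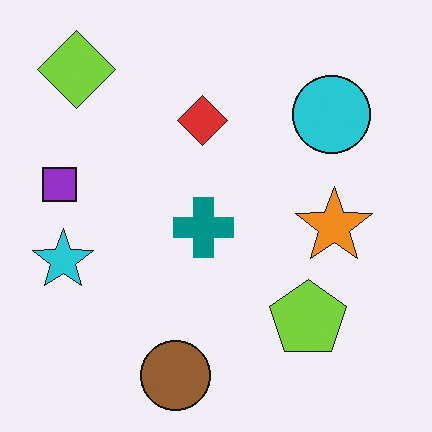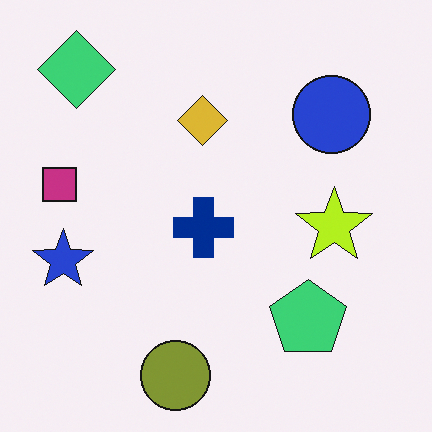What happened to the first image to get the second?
The transformation is: hue-shifted slightly.

Every shape's color has rotated by the same amount around the hue wheel — a uniform hue shift.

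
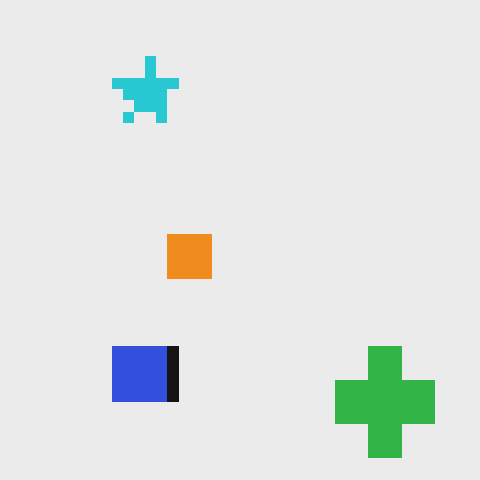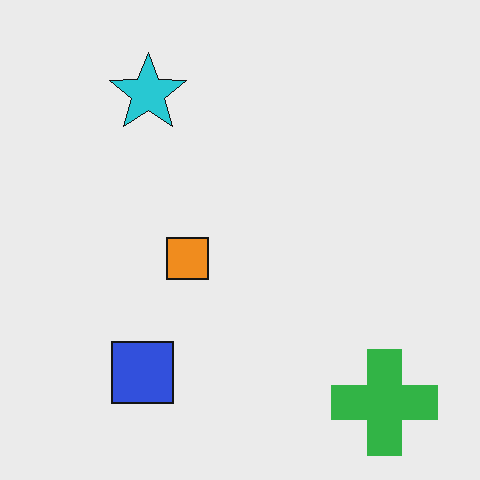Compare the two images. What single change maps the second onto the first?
This is the original image coarsely pixelated.

Shapes are reduced to large square blocks; fine edges and outlines are lost — a downscale-then-upscale (mosaic) effect.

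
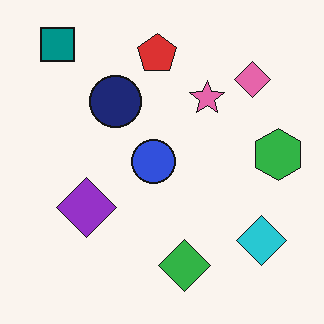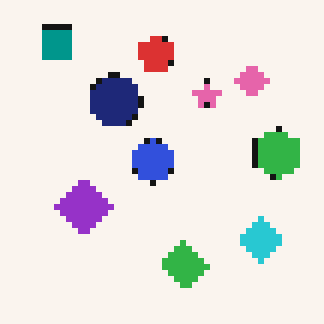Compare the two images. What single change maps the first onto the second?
It was moderately pixelated.

Shapes are reduced to large square blocks; fine edges and outlines are lost — a downscale-then-upscale (mosaic) effect.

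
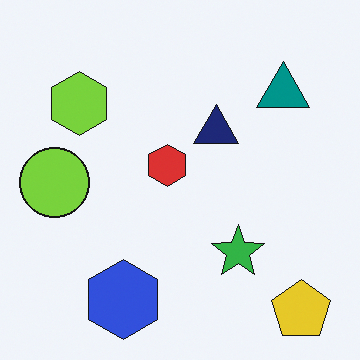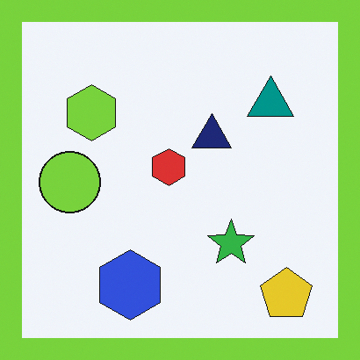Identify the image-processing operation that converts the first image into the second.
Framed with a lime border.

A solid lime frame runs around the edge of the second image, with the content slightly shrunk inside it.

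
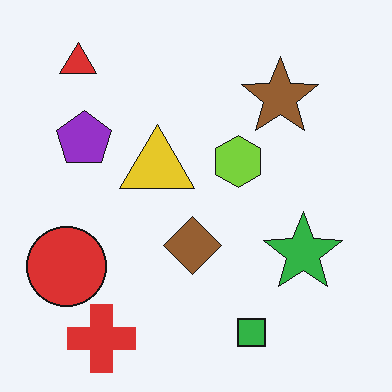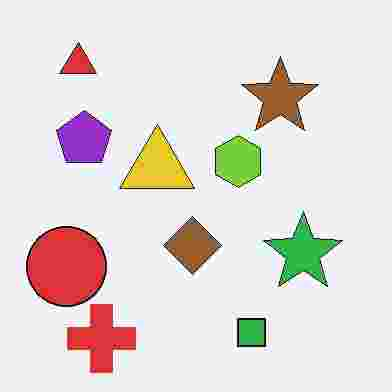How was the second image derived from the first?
The image was heavily JPEG-compressed with obvious blocking artifacts.

Blocky 8×8 compression artifacts appear around shape edges and the flat background shows ringing — characteristic JPEG degradation.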